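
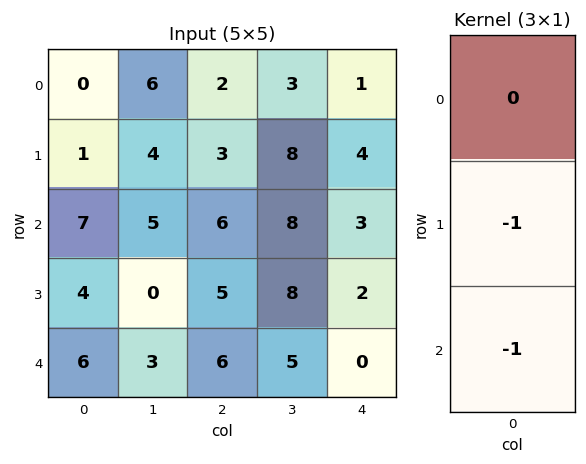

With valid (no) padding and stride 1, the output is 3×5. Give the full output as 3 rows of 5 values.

Output[0,0]: The receptive field on the input at this output position is [0 / 1 / 7]. Elementwise product with the kernel and sum: 1·-1 + 7·-1.

-8 -9 -9 -16 -7
-11 -5 -11 -16 -5
-10 -3 -11 -13 -2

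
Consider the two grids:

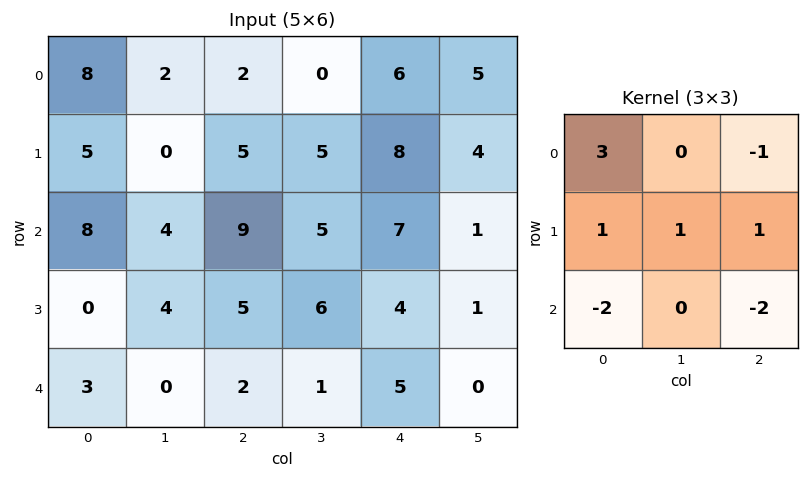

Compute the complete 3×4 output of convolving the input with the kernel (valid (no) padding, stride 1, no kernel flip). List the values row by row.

-2 -2 -14 0
21 -7 10 10
14 20 21 23

Output[0,0]: The receptive field on the input at this output position is [8 2 2 / 5 0 5 / 8 4 9]. Elementwise product with the kernel and sum: 8·3 + 2·-1 + 5·1 + 0·1 + 5·1 + 8·-2 + 9·-2.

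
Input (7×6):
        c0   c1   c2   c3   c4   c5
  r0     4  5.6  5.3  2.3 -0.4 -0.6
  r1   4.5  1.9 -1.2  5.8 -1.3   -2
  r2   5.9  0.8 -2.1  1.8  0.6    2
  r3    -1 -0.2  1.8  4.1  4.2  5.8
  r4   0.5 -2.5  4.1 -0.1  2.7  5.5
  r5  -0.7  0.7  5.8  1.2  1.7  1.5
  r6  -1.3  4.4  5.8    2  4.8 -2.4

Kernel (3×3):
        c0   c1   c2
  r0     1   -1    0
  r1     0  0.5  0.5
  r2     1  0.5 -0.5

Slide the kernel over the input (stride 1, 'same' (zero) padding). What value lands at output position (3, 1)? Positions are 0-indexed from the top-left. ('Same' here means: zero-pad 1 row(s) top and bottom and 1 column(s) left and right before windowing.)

3.1

The receptive field on the zero-padded input at this output position is [5.9 0.8 -2.1 / -1 -0.2 1.8 / 0.5 -2.5 4.1]. Elementwise product with the kernel and sum: 5.9·1 + 0.8·-1 + -0.2·0.5 + 1.8·0.5 + 0.5·1 + -2.5·0.5 + 4.1·-0.5.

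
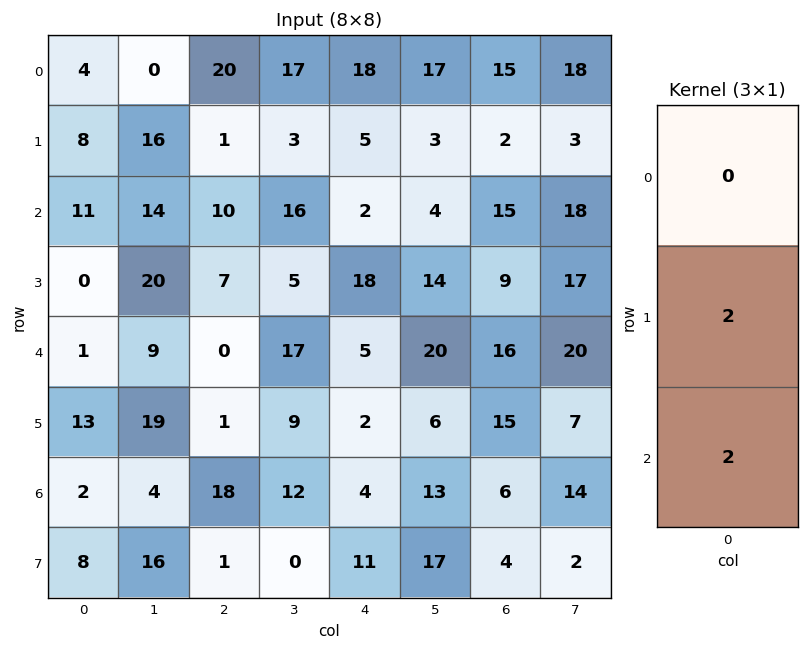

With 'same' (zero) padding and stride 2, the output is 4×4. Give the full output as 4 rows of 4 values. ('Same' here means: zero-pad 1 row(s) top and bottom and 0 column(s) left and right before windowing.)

24 42 46 34
22 34 40 48
28 2 14 62
20 38 30 20

Output[0,0]: The receptive field on the zero-padded input at this output position is [0 / 4 / 8]. Elementwise product with the kernel and sum: 4·2 + 8·2.
Output[0,1]: The receptive field on the zero-padded input at this output position is [0 / 20 / 1]. Elementwise product with the kernel and sum: 20·2 + 1·2.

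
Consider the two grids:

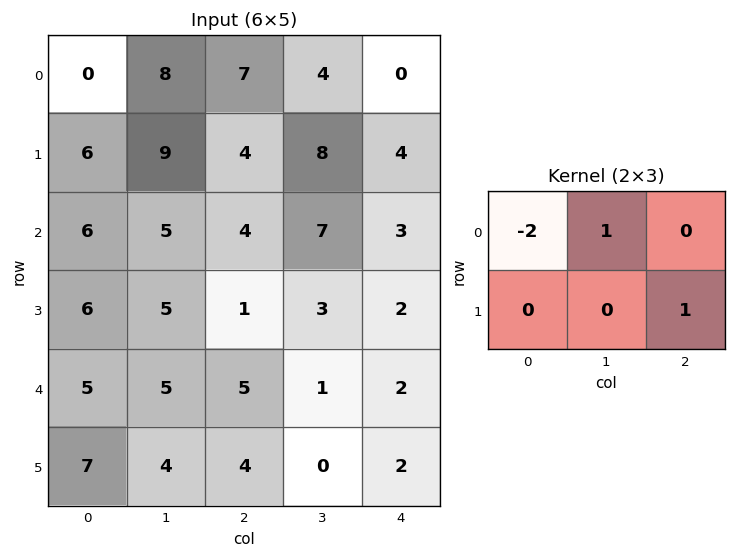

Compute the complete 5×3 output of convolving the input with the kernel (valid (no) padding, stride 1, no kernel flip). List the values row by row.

Output[0,0]: The receptive field on the input at this output position is [0 8 7 / 6 9 4]. Elementwise product with the kernel and sum: 0·-2 + 8·1 + 4·1.

12 -1 -6
1 -7 3
-6 -3 1
-2 -8 3
-1 -5 -7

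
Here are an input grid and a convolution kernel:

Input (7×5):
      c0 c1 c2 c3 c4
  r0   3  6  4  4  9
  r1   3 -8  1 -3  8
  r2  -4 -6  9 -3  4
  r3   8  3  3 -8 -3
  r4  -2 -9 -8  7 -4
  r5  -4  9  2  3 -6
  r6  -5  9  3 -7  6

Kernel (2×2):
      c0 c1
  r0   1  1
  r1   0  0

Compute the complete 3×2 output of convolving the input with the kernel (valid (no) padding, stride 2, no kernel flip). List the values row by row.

9 8
-10 6
-11 -1

Output[0,0]: The receptive field on the input at this output position is [3 6 / 3 -8]. Elementwise product with the kernel and sum: 3·1 + 6·1.
Output[0,1]: The receptive field on the input at this output position is [4 4 / 1 -3]. Elementwise product with the kernel and sum: 4·1 + 4·1.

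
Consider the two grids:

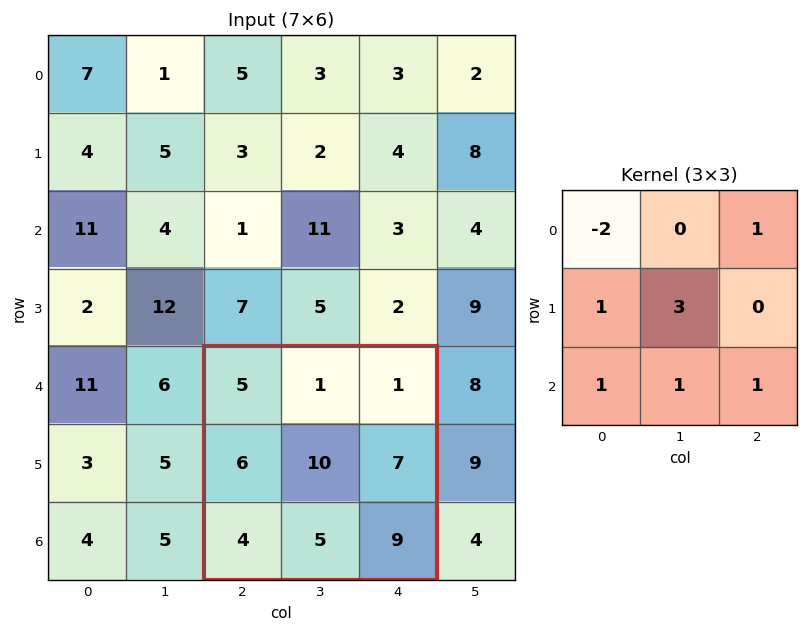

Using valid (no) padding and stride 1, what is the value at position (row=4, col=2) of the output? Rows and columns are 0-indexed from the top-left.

The receptive field on the input at this output position is [5 1 1 / 6 10 7 / 4 5 9]. Elementwise product with the kernel and sum: 5·-2 + 1·1 + 6·1 + 10·3 + 4·1 + 5·1 + 9·1.

45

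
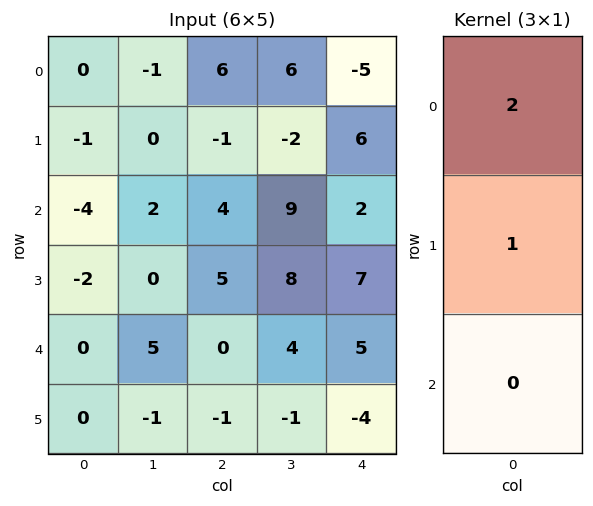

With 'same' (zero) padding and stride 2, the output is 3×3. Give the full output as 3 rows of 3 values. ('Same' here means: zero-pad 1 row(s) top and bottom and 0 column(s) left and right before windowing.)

0 6 -5
-6 2 14
-4 10 19

Output[0,0]: The receptive field on the zero-padded input at this output position is [0 / 0 / -1]. Elementwise product with the kernel and sum: 0·2 + 0·1.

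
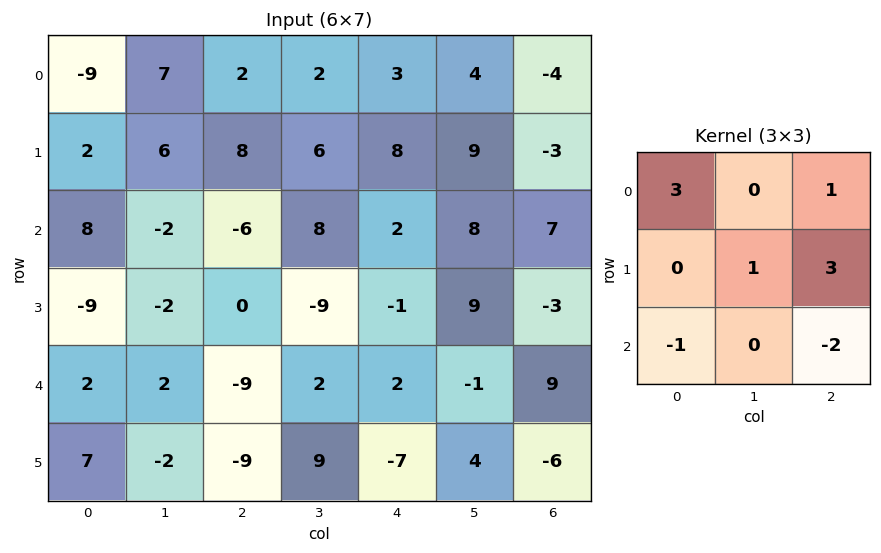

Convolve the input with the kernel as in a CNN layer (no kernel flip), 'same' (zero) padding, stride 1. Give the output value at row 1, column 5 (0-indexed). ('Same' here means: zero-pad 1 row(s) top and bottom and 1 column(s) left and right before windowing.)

The receptive field on the zero-padded input at this output position is [3 4 -4 / 8 9 -3 / 2 8 7]. Elementwise product with the kernel and sum: 3·3 + -4·1 + 9·1 + -3·3 + 2·-1 + 7·-2.

-11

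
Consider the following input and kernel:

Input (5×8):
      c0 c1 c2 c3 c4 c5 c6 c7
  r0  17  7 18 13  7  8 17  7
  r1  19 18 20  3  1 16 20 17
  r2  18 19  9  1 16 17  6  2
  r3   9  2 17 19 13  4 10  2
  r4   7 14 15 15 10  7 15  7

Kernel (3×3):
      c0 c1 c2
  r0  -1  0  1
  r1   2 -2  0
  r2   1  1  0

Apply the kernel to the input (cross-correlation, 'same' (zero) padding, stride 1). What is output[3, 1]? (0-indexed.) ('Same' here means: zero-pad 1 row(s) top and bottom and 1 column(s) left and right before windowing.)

The receptive field on the zero-padded input at this output position is [18 19 9 / 9 2 17 / 7 14 15]. Elementwise product with the kernel and sum: 18·-1 + 9·1 + 9·2 + 2·-2 + 7·1 + 14·1.

26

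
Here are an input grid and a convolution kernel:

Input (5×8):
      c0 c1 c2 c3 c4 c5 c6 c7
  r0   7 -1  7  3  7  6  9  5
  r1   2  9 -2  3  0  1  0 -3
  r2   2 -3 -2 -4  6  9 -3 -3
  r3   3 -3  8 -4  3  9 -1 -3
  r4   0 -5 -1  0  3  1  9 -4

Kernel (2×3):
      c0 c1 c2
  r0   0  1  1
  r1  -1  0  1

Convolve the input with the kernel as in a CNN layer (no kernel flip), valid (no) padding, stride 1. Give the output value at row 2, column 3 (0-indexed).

28

The receptive field on the input at this output position is [-4 6 9 / -4 3 9]. Elementwise product with the kernel and sum: 6·1 + 9·1 + -4·-1 + 9·1.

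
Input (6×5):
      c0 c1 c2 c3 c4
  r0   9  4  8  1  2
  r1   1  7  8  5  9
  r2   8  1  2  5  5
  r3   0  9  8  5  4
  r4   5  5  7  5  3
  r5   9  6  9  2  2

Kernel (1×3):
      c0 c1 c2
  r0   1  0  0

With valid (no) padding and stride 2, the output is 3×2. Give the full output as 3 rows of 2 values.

9 8
8 2
5 7

Output[0,0]: The receptive field on the input at this output position is [9 4 8]. Elementwise product with the kernel and sum: 9·1.
Output[0,1]: The receptive field on the input at this output position is [8 1 2]. Elementwise product with the kernel and sum: 8·1.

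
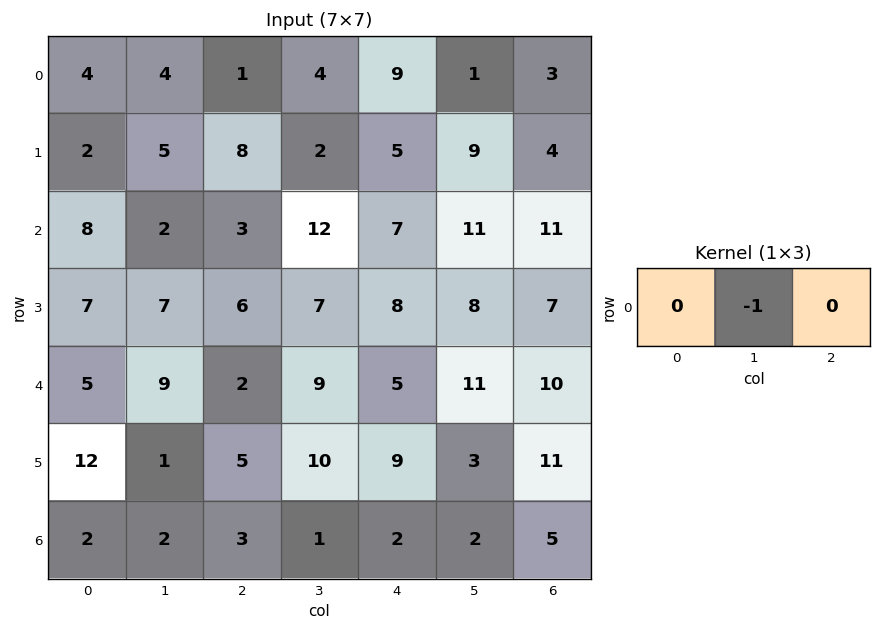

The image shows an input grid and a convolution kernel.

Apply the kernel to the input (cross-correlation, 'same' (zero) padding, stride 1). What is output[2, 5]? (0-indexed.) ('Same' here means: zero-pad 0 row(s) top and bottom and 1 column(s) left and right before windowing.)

-11

The receptive field on the zero-padded input at this output position is [7 11 11]. Elementwise product with the kernel and sum: 11·-1.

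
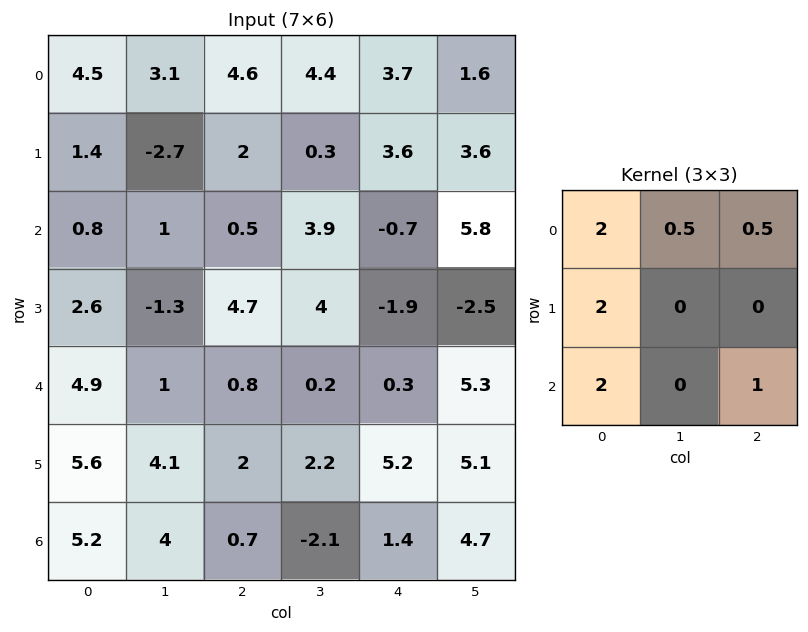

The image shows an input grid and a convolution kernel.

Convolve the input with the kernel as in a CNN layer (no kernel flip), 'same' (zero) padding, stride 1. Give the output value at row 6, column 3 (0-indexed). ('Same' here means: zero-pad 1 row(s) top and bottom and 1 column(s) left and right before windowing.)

The receptive field on the zero-padded input at this output position is [2 2.2 5.2 / 0.7 -2.1 1.4 / 0 0 0]. Elementwise product with the kernel and sum: 2·2 + 2.2·0.5 + 5.2·0.5 + 0.7·2 + 0·2 + 0·1.

9.1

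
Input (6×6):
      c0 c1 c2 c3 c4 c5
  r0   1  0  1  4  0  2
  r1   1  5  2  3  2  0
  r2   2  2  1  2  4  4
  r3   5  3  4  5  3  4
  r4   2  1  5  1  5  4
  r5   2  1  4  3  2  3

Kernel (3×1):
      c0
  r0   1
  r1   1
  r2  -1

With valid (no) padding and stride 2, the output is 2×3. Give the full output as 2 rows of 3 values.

Output[0,0]: The receptive field on the input at this output position is [1 / 1 / 2]. Elementwise product with the kernel and sum: 1·1 + 1·1 + 2·-1.
Output[0,1]: The receptive field on the input at this output position is [1 / 2 / 1]. Elementwise product with the kernel and sum: 1·1 + 2·1 + 1·-1.

0 2 -2
5 0 2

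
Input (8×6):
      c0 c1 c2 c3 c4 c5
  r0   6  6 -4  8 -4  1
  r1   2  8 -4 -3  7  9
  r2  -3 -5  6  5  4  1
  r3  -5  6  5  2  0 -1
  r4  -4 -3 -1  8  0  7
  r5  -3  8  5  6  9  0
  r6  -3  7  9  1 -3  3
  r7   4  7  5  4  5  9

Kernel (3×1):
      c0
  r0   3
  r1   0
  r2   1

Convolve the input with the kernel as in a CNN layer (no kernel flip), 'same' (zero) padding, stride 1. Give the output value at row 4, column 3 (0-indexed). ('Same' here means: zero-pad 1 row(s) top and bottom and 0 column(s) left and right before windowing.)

12

The receptive field on the zero-padded input at this output position is [2 / 8 / 6]. Elementwise product with the kernel and sum: 2·3 + 6·1.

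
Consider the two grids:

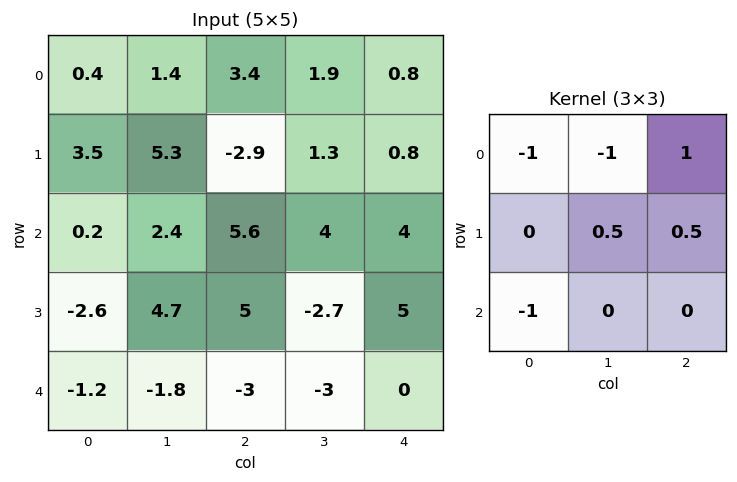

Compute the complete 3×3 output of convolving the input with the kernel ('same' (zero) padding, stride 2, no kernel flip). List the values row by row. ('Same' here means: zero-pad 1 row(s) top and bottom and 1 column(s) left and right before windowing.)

Output[0,0]: The receptive field on the zero-padded input at this output position is [0 0 0 / 0 0.4 1.4 / 0 3.5 5.3]. Elementwise product with the kernel and sum: 0·-1 + 0·-1 + 0·1 + 0.4·0.5 + 1.4·0.5 + 0·-1.

0.9 -2.65 -0.9
3.1 -1 2.6
5.8 -15.4 -2.3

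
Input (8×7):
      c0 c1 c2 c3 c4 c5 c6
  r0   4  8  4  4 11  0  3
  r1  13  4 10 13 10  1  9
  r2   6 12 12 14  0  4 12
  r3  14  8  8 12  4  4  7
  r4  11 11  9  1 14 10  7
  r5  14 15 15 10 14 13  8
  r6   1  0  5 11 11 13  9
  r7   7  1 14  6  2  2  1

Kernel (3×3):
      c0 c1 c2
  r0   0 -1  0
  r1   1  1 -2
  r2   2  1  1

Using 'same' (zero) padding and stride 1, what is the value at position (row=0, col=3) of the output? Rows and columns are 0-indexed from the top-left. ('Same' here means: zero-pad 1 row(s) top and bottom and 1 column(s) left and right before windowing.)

The receptive field on the zero-padded input at this output position is [0 0 0 / 4 4 11 / 10 13 10]. Elementwise product with the kernel and sum: 0·-1 + 4·1 + 4·1 + 11·-2 + 10·2 + 13·1 + 10·1.

29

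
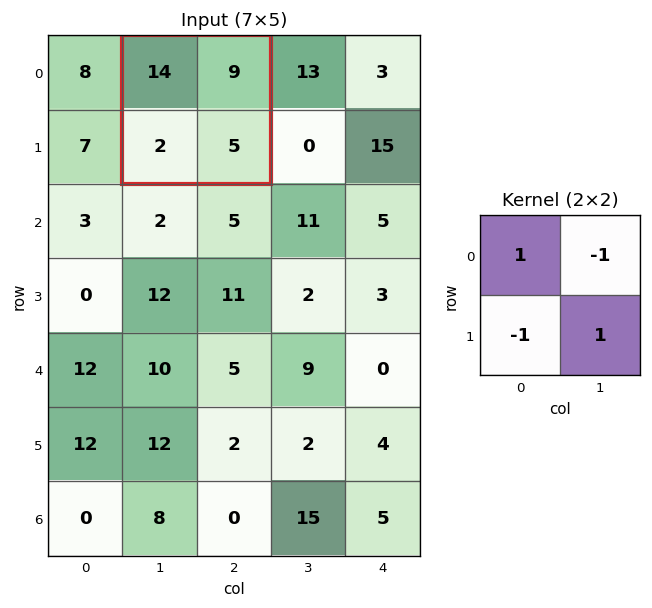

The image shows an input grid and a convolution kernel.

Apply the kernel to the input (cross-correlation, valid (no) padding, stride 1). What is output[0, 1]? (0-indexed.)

8

The receptive field on the input at this output position is [14 9 / 2 5]. Elementwise product with the kernel and sum: 14·1 + 9·-1 + 2·-1 + 5·1.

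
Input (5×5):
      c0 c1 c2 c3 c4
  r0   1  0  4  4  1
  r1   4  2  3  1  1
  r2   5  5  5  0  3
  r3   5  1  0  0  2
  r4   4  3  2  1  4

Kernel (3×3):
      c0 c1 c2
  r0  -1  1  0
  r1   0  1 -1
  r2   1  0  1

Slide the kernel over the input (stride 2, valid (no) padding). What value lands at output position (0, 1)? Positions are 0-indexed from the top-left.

The receptive field on the input at this output position is [4 4 1 / 3 1 1 / 5 0 3]. Elementwise product with the kernel and sum: 4·-1 + 4·1 + 1·1 + 1·-1 + 5·1 + 3·1.

8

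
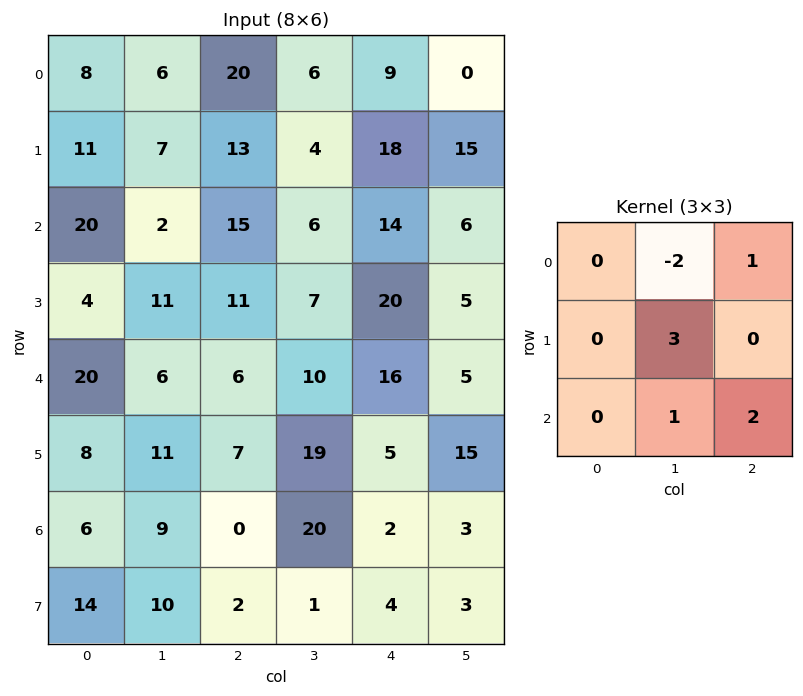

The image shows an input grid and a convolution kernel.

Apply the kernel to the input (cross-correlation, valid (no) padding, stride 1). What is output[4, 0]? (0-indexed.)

The receptive field on the input at this output position is [20 6 6 / 8 11 7 / 6 9 0]. Elementwise product with the kernel and sum: 6·-2 + 6·1 + 11·3 + 9·1 + 0·2.

36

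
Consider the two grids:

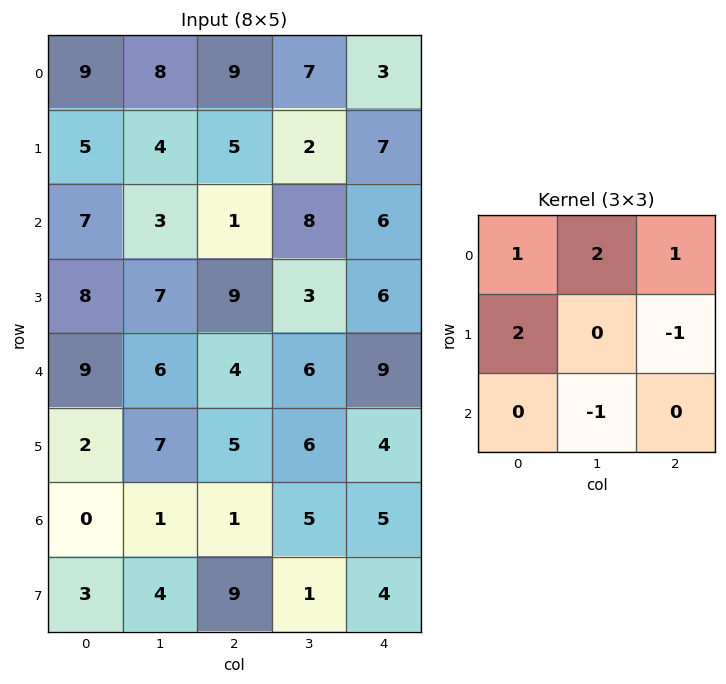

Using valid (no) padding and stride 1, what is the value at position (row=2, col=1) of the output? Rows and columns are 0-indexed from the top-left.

The receptive field on the input at this output position is [3 1 8 / 7 9 3 / 6 4 6]. Elementwise product with the kernel and sum: 3·1 + 1·2 + 8·1 + 7·2 + 3·-1 + 4·-1.

20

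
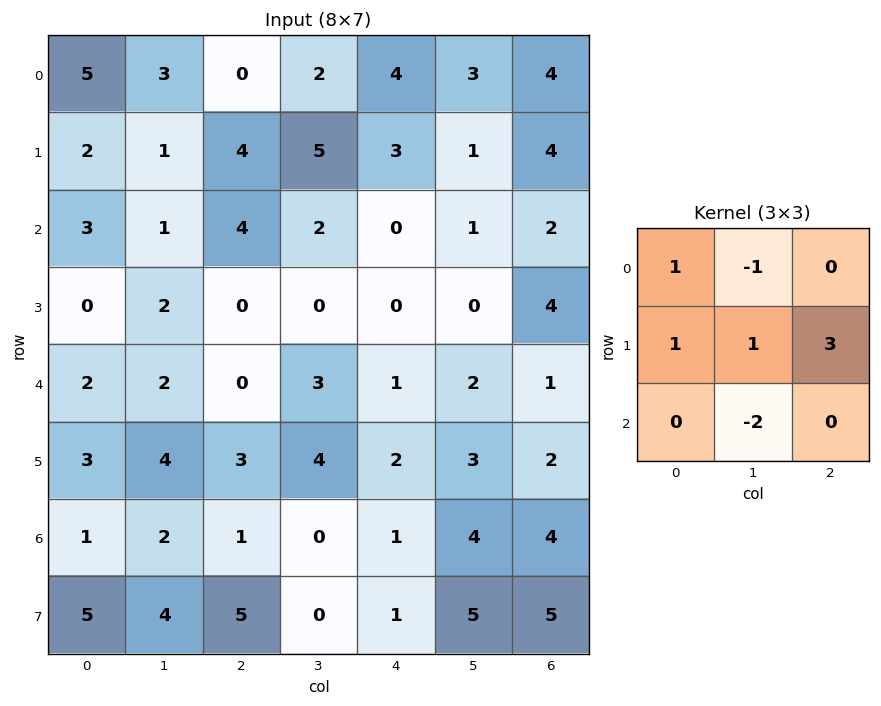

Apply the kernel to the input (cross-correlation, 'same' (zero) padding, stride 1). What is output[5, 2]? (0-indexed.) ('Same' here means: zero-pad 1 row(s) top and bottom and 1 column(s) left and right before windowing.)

19

The receptive field on the zero-padded input at this output position is [2 0 3 / 4 3 4 / 2 1 0]. Elementwise product with the kernel and sum: 2·1 + 0·-1 + 4·1 + 3·1 + 4·3 + 1·-2.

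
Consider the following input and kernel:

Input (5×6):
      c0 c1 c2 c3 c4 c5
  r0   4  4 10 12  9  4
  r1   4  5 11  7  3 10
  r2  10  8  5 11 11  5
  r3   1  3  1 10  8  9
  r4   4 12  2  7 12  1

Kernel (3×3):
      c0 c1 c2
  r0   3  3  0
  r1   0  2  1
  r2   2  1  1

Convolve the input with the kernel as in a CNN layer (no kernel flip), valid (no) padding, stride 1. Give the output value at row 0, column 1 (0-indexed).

103

The receptive field on the input at this output position is [4 10 12 / 5 11 7 / 8 5 11]. Elementwise product with the kernel and sum: 4·3 + 10·3 + 11·2 + 7·1 + 8·2 + 5·1 + 11·1.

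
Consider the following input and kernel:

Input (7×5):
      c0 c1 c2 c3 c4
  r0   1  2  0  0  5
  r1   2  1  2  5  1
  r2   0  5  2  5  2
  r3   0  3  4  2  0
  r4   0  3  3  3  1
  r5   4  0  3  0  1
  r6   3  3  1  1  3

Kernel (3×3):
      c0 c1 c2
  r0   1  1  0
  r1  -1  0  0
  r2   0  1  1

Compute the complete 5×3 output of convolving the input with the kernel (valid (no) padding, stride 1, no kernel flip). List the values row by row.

8 8 5
10 4 7
11 10 7
6 7 4
3 8 7

Output[0,0]: The receptive field on the input at this output position is [1 2 0 / 2 1 2 / 0 5 2]. Elementwise product with the kernel and sum: 1·1 + 2·1 + 2·-1 + 5·1 + 2·1.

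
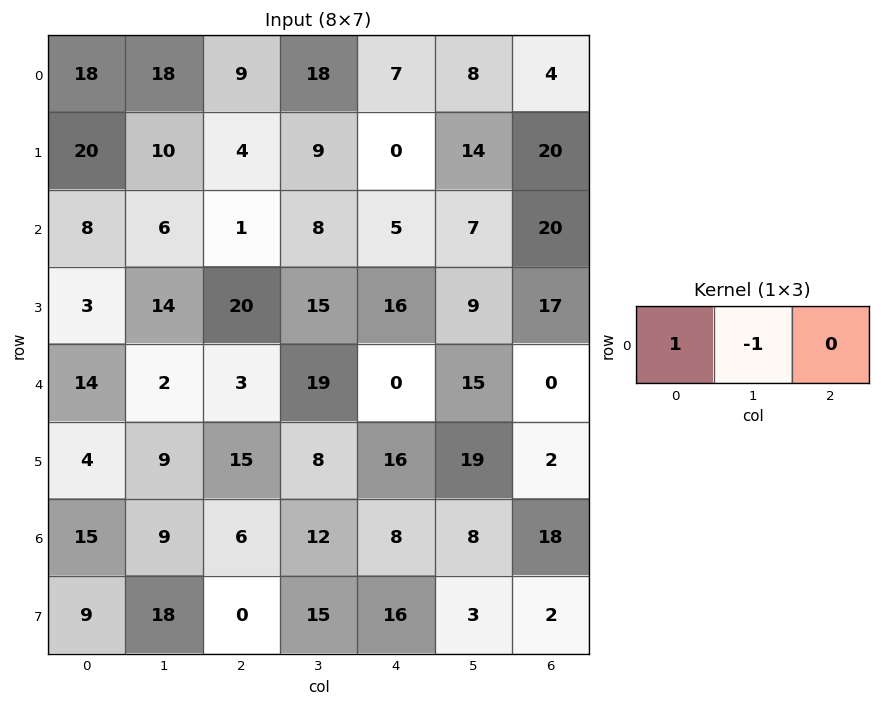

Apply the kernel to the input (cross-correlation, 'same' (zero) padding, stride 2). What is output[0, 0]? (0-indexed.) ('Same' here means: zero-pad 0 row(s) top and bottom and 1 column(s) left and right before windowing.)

The receptive field on the zero-padded input at this output position is [0 18 18]. Elementwise product with the kernel and sum: 0·1 + 18·-1.

-18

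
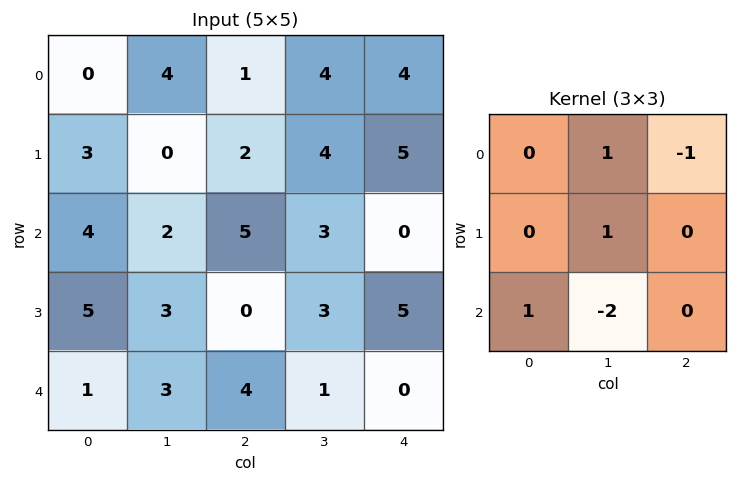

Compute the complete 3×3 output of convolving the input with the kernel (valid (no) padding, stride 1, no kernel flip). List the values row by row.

Output[0,0]: The receptive field on the input at this output position is [0 4 1 / 3 0 2 / 4 2 5]. Elementwise product with the kernel and sum: 4·1 + 1·-1 + 0·1 + 4·1 + 2·-2.
Output[0,1]: The receptive field on the input at this output position is [4 1 4 / 0 2 4 / 2 5 3]. Elementwise product with the kernel and sum: 1·1 + 4·-1 + 2·1 + 2·1 + 5·-2.

3 -9 3
-1 6 -4
-5 -3 8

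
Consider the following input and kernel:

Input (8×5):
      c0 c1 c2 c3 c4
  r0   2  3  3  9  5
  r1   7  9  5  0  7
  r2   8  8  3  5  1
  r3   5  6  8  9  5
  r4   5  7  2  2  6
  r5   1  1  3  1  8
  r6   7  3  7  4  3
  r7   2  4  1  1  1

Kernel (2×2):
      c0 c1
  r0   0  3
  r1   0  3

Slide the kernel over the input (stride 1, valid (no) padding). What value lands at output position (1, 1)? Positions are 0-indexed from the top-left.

The receptive field on the input at this output position is [9 5 / 8 3]. Elementwise product with the kernel and sum: 5·3 + 3·3.

24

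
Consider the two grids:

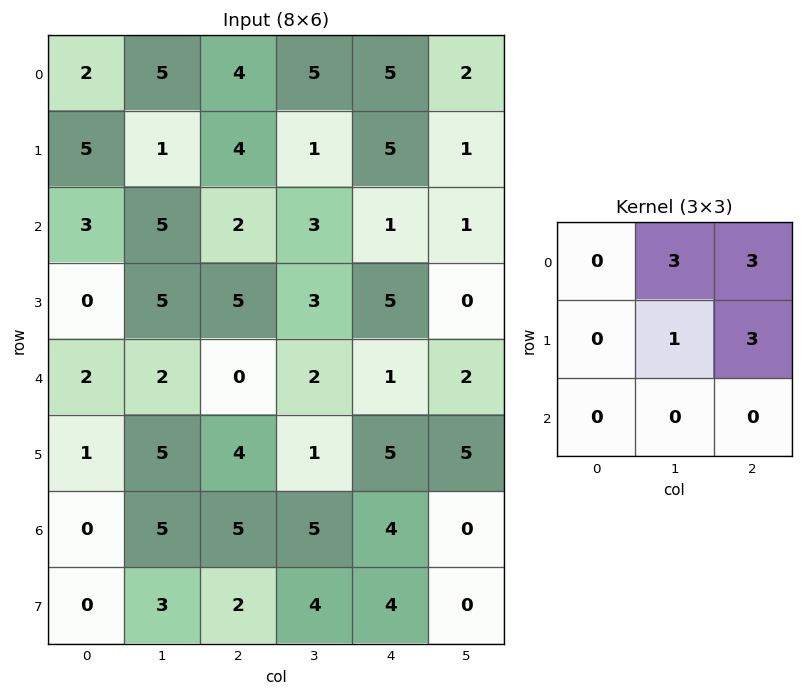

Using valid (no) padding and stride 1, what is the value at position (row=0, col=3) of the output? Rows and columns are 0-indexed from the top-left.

29

The receptive field on the input at this output position is [5 5 2 / 1 5 1 / 3 1 1]. Elementwise product with the kernel and sum: 5·3 + 2·3 + 5·1 + 1·3.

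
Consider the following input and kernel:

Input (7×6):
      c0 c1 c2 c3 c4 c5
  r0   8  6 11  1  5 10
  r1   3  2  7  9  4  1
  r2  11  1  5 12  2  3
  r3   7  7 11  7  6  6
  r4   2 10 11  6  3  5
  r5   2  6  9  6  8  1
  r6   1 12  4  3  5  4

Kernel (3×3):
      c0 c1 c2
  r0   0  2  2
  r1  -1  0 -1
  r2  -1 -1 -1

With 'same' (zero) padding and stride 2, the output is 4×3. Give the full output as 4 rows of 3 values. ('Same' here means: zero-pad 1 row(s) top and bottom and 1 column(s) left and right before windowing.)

Output[0,0]: The receptive field on the zero-padded input at this output position is [0 0 0 / 0 8 6 / 0 3 2]. Elementwise product with the kernel and sum: 0·2 + 0·2 + 0·-1 + 6·-1 + 0·-1 + 3·-1 + 2·-1.
Output[0,1]: The receptive field on the zero-padded input at this output position is [0 0 0 / 6 11 1 / 2 7 9]. Elementwise product with the kernel and sum: 0·2 + 0·2 + 6·-1 + 1·-1 + 2·-1 + 7·-1 + 9·-1.

-11 -25 -25
-5 -6 -24
10 -1 -2
4 15 11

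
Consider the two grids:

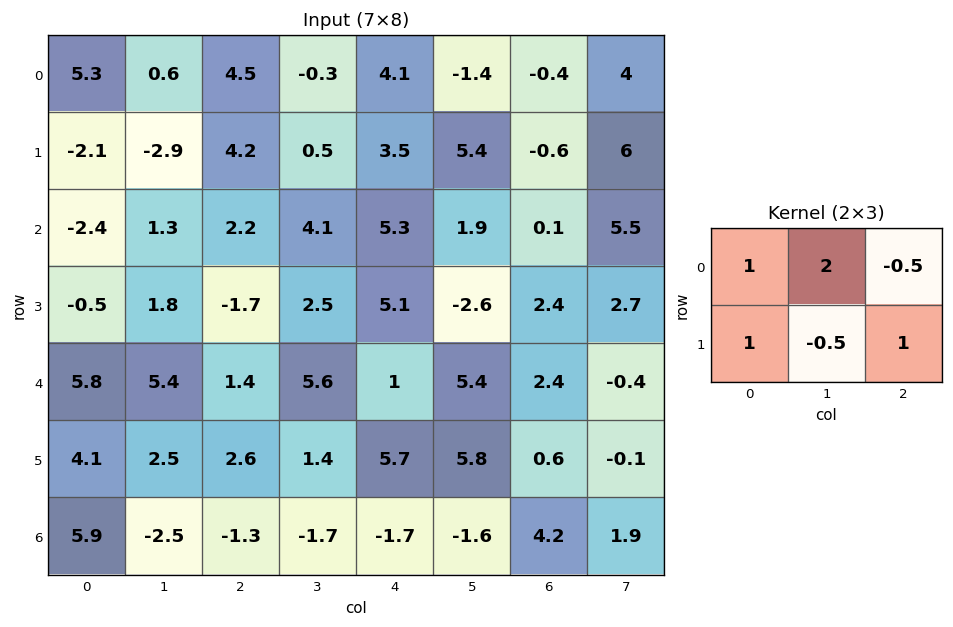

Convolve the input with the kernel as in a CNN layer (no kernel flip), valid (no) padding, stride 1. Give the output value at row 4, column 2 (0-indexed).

19.7

The receptive field on the input at this output position is [1.4 5.6 1 / 2.6 1.4 5.7]. Elementwise product with the kernel and sum: 1.4·1 + 5.6·2 + 1·-0.5 + 2.6·1 + 1.4·-0.5 + 5.7·1.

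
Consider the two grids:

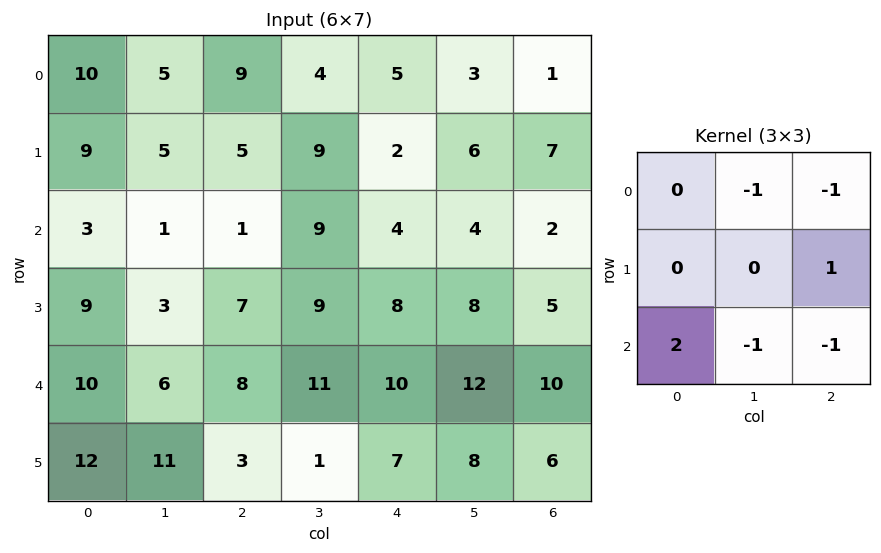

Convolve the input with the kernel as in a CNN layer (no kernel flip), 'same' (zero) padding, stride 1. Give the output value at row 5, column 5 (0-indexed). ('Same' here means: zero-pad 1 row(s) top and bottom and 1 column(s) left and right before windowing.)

-16

The receptive field on the zero-padded input at this output position is [10 12 10 / 7 8 6 / 0 0 0]. Elementwise product with the kernel and sum: 12·-1 + 10·-1 + 6·1 + 0·2 + 0·-1 + 0·-1.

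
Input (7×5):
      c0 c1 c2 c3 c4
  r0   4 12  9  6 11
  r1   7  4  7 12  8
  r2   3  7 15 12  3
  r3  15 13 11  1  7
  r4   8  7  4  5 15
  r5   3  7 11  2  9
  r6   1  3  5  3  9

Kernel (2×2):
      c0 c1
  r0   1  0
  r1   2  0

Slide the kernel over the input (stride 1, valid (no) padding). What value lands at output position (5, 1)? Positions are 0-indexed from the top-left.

13

The receptive field on the input at this output position is [7 11 / 3 5]. Elementwise product with the kernel and sum: 7·1 + 3·2.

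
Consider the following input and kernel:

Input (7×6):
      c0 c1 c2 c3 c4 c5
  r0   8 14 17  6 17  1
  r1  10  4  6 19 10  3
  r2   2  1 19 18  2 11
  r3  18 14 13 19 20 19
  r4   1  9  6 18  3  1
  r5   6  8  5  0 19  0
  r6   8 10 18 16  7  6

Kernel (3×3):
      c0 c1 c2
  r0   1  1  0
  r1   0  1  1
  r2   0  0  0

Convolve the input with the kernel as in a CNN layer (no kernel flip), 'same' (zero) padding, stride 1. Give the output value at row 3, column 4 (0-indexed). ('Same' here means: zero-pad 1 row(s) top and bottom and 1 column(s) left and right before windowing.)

The receptive field on the zero-padded input at this output position is [18 2 11 / 19 20 19 / 18 3 1]. Elementwise product with the kernel and sum: 18·1 + 2·1 + 20·1 + 19·1.

59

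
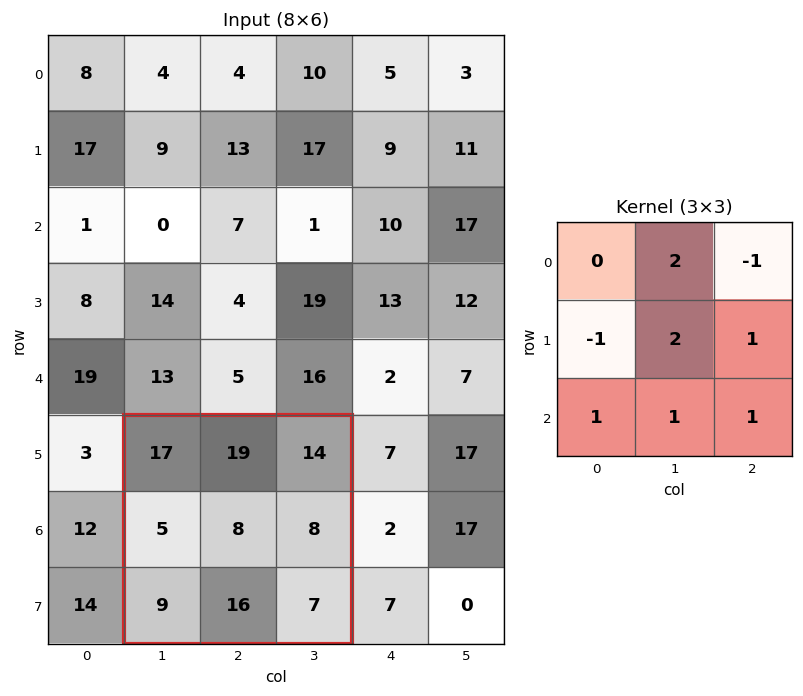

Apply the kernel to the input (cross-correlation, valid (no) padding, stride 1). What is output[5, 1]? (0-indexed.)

The receptive field on the input at this output position is [17 19 14 / 5 8 8 / 9 16 7]. Elementwise product with the kernel and sum: 19·2 + 14·-1 + 5·-1 + 8·2 + 8·1 + 9·1 + 16·1 + 7·1.

75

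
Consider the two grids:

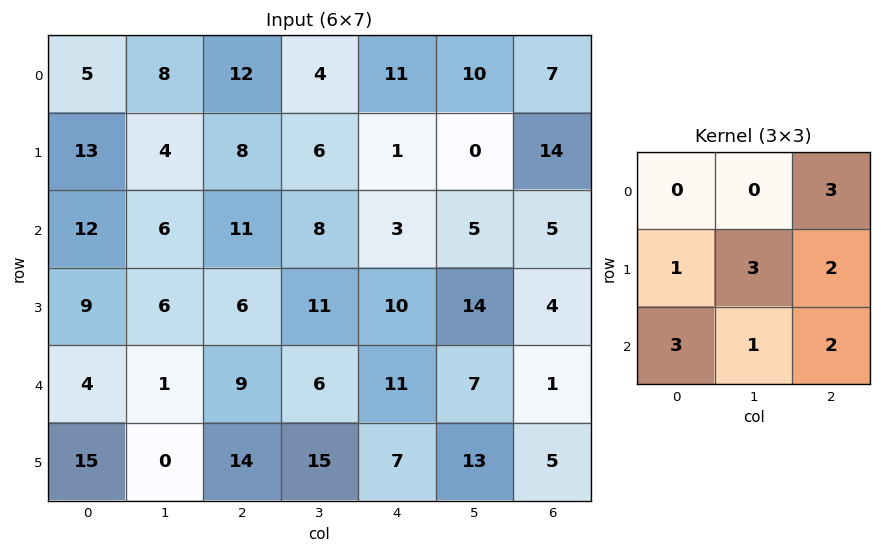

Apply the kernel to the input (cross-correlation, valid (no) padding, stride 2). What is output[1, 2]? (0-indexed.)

117

The receptive field on the input at this output position is [3 5 5 / 10 14 4 / 11 7 1]. Elementwise product with the kernel and sum: 5·3 + 10·1 + 14·3 + 4·2 + 11·3 + 7·1 + 1·2.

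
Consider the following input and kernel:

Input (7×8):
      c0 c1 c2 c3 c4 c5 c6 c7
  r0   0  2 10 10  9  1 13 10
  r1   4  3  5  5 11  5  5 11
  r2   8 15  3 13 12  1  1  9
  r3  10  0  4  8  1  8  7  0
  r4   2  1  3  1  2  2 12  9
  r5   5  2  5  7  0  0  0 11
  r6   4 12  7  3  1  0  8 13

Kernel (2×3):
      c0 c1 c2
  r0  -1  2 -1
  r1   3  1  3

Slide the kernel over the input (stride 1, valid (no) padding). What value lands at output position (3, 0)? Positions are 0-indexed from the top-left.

The receptive field on the input at this output position is [10 0 4 / 2 1 3]. Elementwise product with the kernel and sum: 10·-1 + 0·2 + 4·-1 + 2·3 + 1·1 + 3·3.

2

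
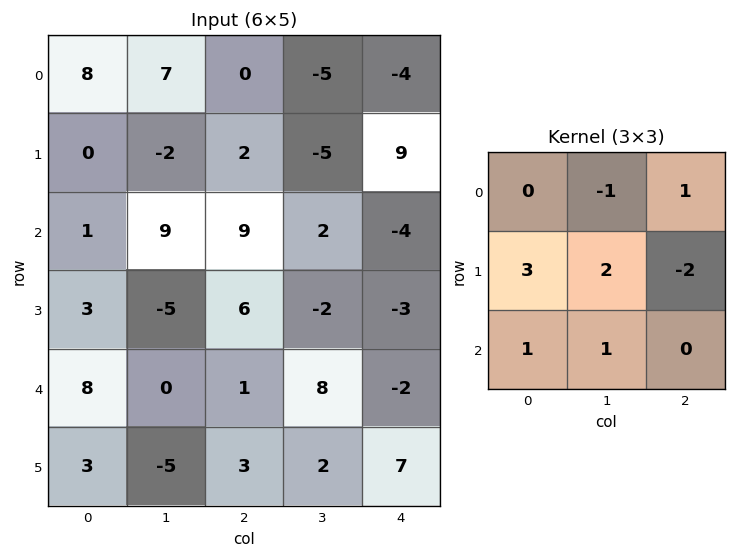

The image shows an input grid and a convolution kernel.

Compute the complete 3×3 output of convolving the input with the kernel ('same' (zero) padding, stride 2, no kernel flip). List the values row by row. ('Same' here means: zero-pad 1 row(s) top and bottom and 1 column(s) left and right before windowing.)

2 31 -19
-15 35 -16
11 -24 32

Output[0,0]: The receptive field on the zero-padded input at this output position is [0 0 0 / 0 8 7 / 0 0 -2]. Elementwise product with the kernel and sum: 0·-1 + 0·1 + 0·3 + 8·2 + 7·-2 + 0·1 + 0·1.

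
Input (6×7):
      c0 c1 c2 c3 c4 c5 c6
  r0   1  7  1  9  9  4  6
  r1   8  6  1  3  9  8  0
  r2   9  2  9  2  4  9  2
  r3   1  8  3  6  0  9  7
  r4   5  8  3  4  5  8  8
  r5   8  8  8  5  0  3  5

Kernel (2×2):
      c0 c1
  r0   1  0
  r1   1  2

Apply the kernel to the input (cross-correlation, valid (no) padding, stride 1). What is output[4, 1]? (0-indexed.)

The receptive field on the input at this output position is [8 3 / 8 8]. Elementwise product with the kernel and sum: 8·1 + 8·1 + 8·2.

32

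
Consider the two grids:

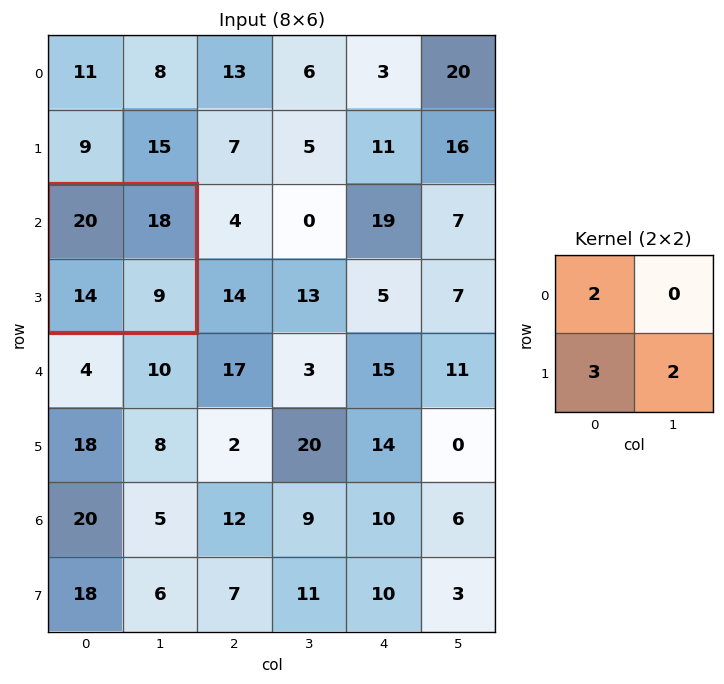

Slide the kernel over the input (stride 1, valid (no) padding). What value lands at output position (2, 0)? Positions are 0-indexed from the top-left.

100

The receptive field on the input at this output position is [20 18 / 14 9]. Elementwise product with the kernel and sum: 20·2 + 14·3 + 9·2.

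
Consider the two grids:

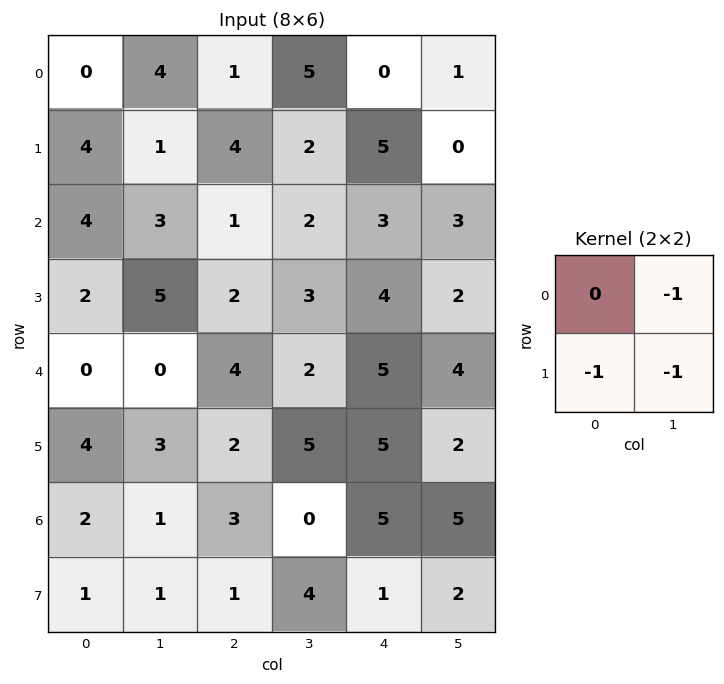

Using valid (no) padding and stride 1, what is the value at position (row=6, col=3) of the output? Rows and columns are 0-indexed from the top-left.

The receptive field on the input at this output position is [0 5 / 4 1]. Elementwise product with the kernel and sum: 5·-1 + 4·-1 + 1·-1.

-10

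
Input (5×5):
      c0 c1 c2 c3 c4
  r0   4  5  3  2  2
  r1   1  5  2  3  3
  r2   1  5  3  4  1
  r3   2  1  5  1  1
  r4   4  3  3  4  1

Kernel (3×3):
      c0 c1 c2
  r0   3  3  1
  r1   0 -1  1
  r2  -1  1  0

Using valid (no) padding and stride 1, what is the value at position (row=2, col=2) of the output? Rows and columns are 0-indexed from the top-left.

The receptive field on the input at this output position is [3 4 1 / 5 1 1 / 3 4 1]. Elementwise product with the kernel and sum: 3·3 + 4·3 + 1·1 + 1·-1 + 1·1 + 3·-1 + 4·1.

23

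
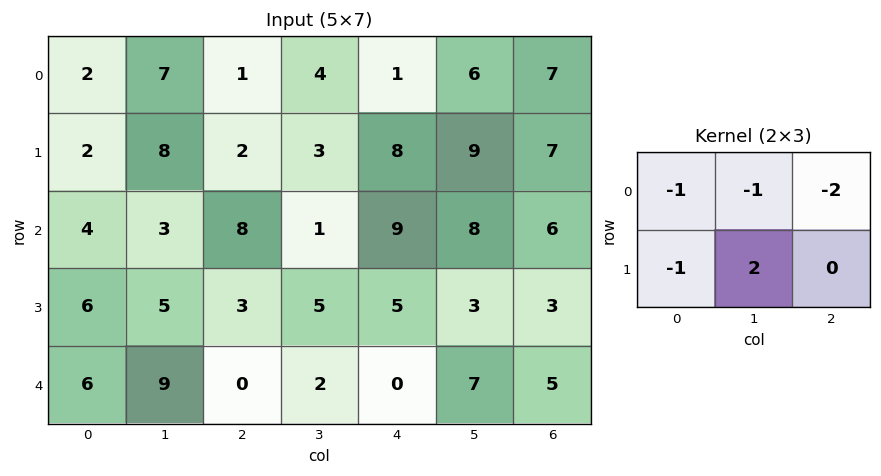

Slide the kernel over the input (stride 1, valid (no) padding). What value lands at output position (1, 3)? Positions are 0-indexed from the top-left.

-12

The receptive field on the input at this output position is [3 8 9 / 1 9 8]. Elementwise product with the kernel and sum: 3·-1 + 8·-1 + 9·-2 + 1·-1 + 9·2.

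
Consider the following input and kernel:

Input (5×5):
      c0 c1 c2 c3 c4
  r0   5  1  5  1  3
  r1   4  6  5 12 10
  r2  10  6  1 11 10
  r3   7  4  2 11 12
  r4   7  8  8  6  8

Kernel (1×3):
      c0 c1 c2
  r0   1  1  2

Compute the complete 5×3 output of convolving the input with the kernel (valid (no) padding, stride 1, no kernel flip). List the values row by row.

Output[0,0]: The receptive field on the input at this output position is [5 1 5]. Elementwise product with the kernel and sum: 5·1 + 1·1 + 5·2.
Output[0,1]: The receptive field on the input at this output position is [1 5 1]. Elementwise product with the kernel and sum: 1·1 + 5·1 + 1·2.

16 8 12
20 35 37
18 29 32
15 28 37
31 28 30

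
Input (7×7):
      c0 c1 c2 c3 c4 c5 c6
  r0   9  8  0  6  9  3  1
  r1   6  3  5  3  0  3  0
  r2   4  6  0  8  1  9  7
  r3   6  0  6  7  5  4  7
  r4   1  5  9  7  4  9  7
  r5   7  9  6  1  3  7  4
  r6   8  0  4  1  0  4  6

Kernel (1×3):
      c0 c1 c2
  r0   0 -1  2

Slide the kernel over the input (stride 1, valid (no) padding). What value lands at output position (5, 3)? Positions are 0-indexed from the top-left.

11

The receptive field on the input at this output position is [1 3 7]. Elementwise product with the kernel and sum: 3·-1 + 7·2.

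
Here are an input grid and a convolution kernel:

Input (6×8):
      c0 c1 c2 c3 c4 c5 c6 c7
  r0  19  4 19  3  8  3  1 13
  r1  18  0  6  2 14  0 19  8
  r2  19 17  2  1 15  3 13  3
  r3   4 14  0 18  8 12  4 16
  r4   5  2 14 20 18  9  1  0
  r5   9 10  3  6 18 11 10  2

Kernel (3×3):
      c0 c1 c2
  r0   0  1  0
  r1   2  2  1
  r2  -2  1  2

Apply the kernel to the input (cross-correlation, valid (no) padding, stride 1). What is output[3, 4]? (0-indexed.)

62

The receptive field on the input at this output position is [8 12 4 / 18 9 1 / 18 11 10]. Elementwise product with the kernel and sum: 12·1 + 18·2 + 9·2 + 1·1 + 18·-2 + 11·1 + 10·2.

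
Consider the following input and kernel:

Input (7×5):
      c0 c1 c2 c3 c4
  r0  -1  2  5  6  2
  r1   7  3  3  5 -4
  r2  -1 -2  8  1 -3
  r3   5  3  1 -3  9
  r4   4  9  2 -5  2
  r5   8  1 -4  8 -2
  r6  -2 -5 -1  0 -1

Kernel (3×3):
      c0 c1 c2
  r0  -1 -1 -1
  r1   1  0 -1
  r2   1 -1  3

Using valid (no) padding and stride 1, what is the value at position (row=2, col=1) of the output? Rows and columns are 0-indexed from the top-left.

The receptive field on the input at this output position is [-2 8 1 / 3 1 -3 / 9 2 -5]. Elementwise product with the kernel and sum: -2·-1 + 8·-1 + 1·-1 + 3·1 + -3·-1 + 9·1 + 2·-1 + -5·3.

-9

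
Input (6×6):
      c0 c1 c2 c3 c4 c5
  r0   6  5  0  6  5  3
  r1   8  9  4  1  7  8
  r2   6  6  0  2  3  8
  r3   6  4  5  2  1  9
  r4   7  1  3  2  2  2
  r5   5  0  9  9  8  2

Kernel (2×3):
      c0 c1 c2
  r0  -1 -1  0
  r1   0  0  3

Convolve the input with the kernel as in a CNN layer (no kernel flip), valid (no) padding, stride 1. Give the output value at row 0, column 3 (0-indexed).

13

The receptive field on the input at this output position is [6 5 3 / 1 7 8]. Elementwise product with the kernel and sum: 6·-1 + 5·-1 + 8·3.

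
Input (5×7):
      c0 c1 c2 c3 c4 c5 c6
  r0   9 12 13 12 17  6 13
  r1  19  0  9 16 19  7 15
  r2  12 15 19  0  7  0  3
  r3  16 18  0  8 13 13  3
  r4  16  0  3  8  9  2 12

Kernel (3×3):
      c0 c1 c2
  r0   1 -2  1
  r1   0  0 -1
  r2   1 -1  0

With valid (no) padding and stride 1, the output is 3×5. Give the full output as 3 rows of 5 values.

Output[0,0]: The receptive field on the input at this output position is [9 12 13 / 19 0 9 / 12 15 19]. Elementwise product with the kernel and sum: 9·1 + 12·-2 + 13·1 + 9·-1 + 12·1 + 15·-1.

-14 -22 6 -30 10
7 16 -19 -20 17
17 -34 8 -28 14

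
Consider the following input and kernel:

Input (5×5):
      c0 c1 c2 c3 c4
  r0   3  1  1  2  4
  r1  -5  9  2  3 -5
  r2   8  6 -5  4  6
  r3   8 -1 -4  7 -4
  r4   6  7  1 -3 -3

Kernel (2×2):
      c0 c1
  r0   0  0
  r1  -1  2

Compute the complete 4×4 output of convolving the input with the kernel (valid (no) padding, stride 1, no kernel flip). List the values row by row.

23 -5 4 -13
4 -16 13 8
-10 -7 18 -15
8 -5 -7 -3

Output[0,0]: The receptive field on the input at this output position is [3 1 / -5 9]. Elementwise product with the kernel and sum: -5·-1 + 9·2.
Output[0,1]: The receptive field on the input at this output position is [1 1 / 9 2]. Elementwise product with the kernel and sum: 9·-1 + 2·2.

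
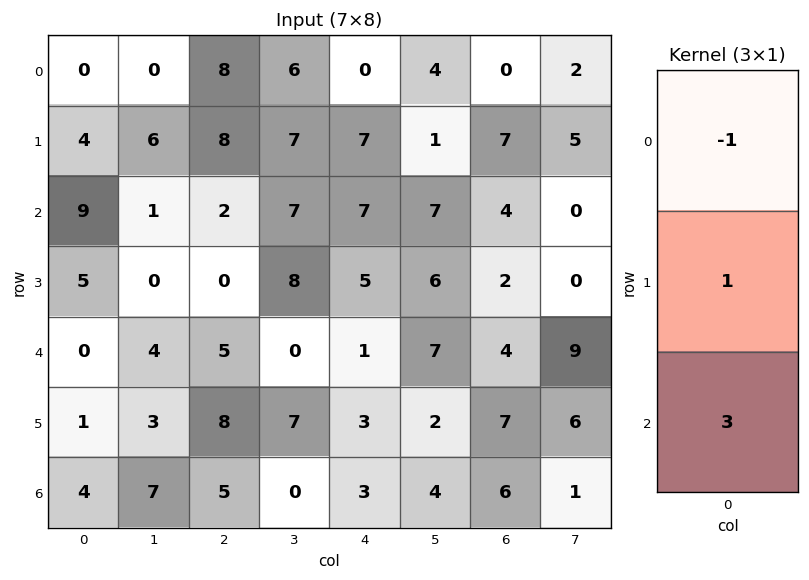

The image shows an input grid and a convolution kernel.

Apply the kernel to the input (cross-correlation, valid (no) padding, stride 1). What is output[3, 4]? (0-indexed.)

The receptive field on the input at this output position is [5 / 1 / 3]. Elementwise product with the kernel and sum: 5·-1 + 1·1 + 3·3.

5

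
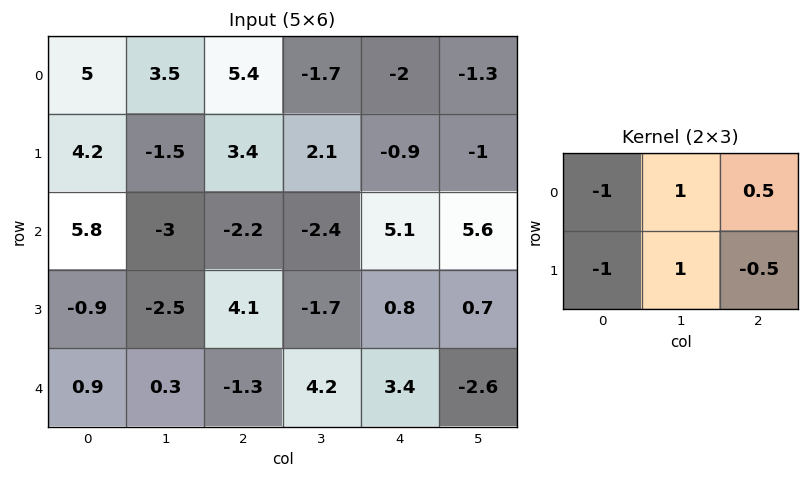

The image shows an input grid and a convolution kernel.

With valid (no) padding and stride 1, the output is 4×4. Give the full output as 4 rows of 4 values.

-6.2 4.9 -8.95 -3.45
-11.7 7.95 -4.5 1.2
-13.55 7.05 -3.85 12.45
0.5 2.05 -1.6 3.35

Output[0,0]: The receptive field on the input at this output position is [5 3.5 5.4 / 4.2 -1.5 3.4]. Elementwise product with the kernel and sum: 5·-1 + 3.5·1 + 5.4·0.5 + 4.2·-1 + -1.5·1 + 3.4·-0.5.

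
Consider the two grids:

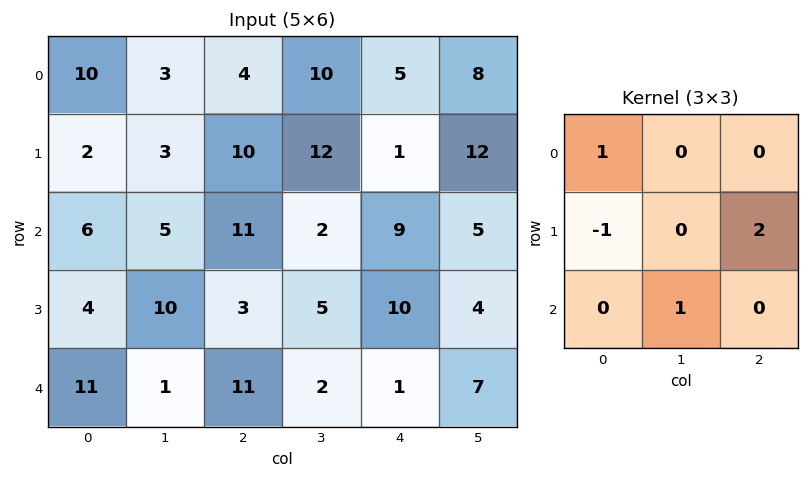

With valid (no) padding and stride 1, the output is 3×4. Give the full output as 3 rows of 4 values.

Output[0,0]: The receptive field on the input at this output position is [10 3 4 / 2 3 10 / 6 5 11]. Elementwise product with the kernel and sum: 10·1 + 2·-1 + 10·2 + 5·1.
Output[0,1]: The receptive field on the input at this output position is [3 4 10 / 3 10 12 / 5 11 2]. Elementwise product with the kernel and sum: 3·1 + 3·-1 + 12·2 + 11·1.

33 35 -2 31
28 5 22 30
9 16 30 6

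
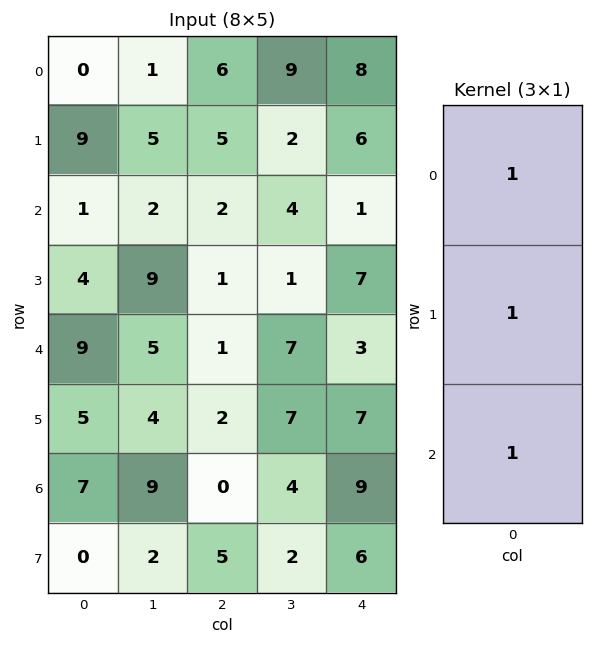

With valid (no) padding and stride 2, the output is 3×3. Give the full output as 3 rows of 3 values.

10 13 15
14 4 11
21 3 19

Output[0,0]: The receptive field on the input at this output position is [0 / 9 / 1]. Elementwise product with the kernel and sum: 0·1 + 9·1 + 1·1.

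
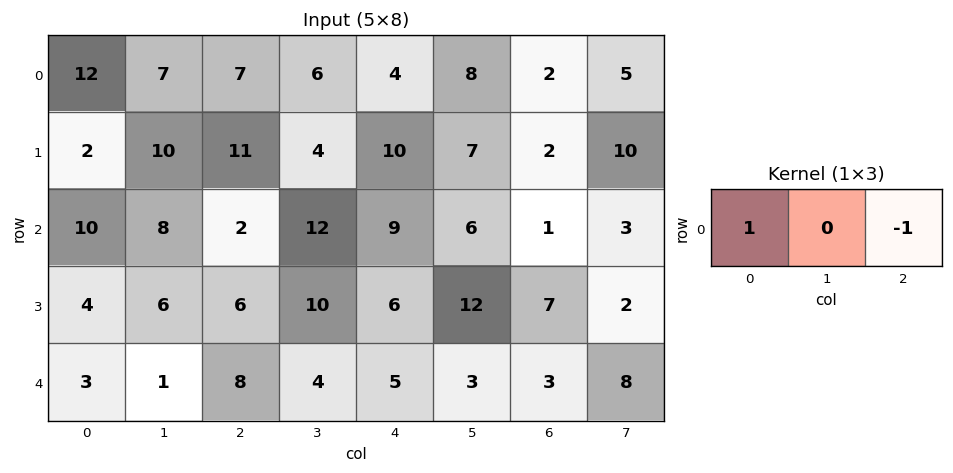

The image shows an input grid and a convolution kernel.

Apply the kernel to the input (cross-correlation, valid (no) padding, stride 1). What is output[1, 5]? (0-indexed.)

The receptive field on the input at this output position is [7 2 10]. Elementwise product with the kernel and sum: 7·1 + 10·-1.

-3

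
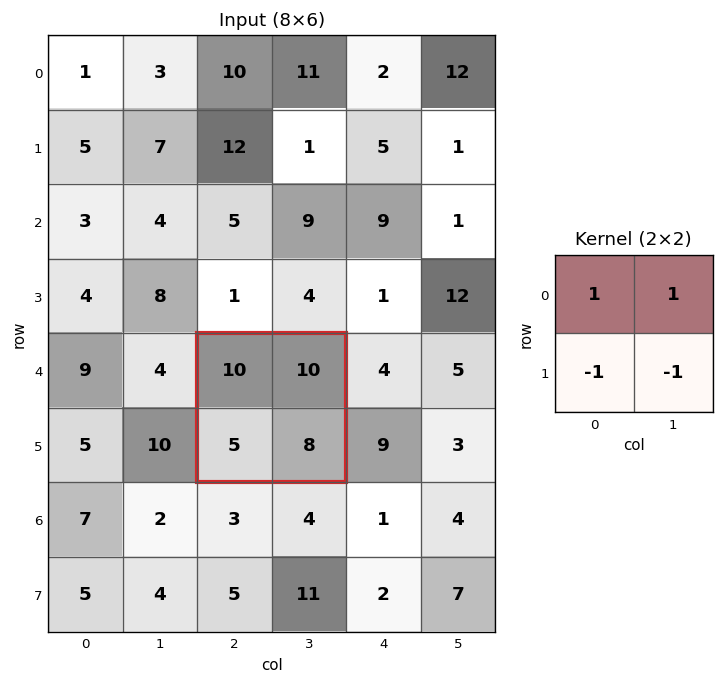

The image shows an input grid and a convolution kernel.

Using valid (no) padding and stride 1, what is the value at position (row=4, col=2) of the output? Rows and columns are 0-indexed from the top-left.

7

The receptive field on the input at this output position is [10 10 / 5 8]. Elementwise product with the kernel and sum: 10·1 + 10·1 + 5·-1 + 8·-1.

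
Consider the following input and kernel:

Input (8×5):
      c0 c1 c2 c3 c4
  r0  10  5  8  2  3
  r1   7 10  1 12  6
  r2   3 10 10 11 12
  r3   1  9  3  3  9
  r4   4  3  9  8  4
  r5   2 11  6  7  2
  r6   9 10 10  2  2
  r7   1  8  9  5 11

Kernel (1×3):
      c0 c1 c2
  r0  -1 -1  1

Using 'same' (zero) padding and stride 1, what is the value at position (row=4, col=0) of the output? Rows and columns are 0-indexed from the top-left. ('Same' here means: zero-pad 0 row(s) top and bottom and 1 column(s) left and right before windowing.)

-1

The receptive field on the zero-padded input at this output position is [0 4 3]. Elementwise product with the kernel and sum: 0·-1 + 4·-1 + 3·1.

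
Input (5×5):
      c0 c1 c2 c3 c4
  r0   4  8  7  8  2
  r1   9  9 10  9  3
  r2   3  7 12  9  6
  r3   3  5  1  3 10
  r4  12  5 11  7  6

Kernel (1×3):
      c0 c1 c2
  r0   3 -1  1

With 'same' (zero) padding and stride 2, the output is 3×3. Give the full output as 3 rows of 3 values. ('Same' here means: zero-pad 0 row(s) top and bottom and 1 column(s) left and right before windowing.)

Output[0,0]: The receptive field on the zero-padded input at this output position is [0 4 8]. Elementwise product with the kernel and sum: 0·3 + 4·-1 + 8·1.

4 25 22
4 18 21
-7 11 15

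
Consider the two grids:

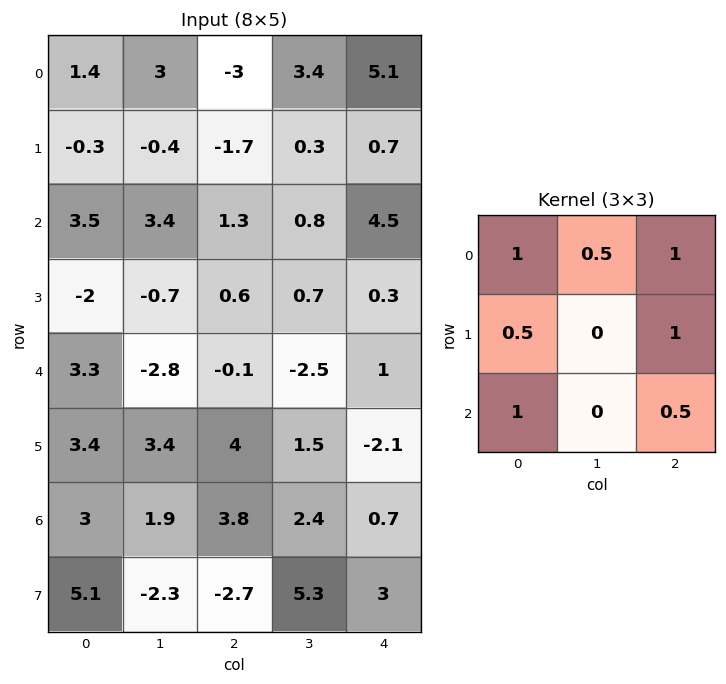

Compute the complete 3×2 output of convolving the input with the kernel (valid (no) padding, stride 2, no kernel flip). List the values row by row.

2.2 7.2
9.35 7.2
12.4 3.7

Output[0,0]: The receptive field on the input at this output position is [1.4 3 -3 / -0.3 -0.4 -1.7 / 3.5 3.4 1.3]. Elementwise product with the kernel and sum: 1.4·1 + 3·0.5 + -3·1 + -0.3·0.5 + -1.7·1 + 3.5·1 + 1.3·0.5.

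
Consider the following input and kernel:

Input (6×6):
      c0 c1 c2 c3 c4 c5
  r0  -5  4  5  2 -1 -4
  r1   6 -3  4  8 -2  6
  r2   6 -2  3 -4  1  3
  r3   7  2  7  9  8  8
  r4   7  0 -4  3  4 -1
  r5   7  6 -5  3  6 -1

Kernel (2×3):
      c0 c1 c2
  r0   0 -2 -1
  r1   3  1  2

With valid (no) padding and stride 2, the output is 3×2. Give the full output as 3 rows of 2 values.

10 13
38 53
21 -10

Output[0,0]: The receptive field on the input at this output position is [-5 4 5 / 6 -3 4]. Elementwise product with the kernel and sum: 4·-2 + 5·-1 + 6·3 + -3·1 + 4·2.
Output[0,1]: The receptive field on the input at this output position is [5 2 -1 / 4 8 -2]. Elementwise product with the kernel and sum: 2·-2 + -1·-1 + 4·3 + 8·1 + -2·2.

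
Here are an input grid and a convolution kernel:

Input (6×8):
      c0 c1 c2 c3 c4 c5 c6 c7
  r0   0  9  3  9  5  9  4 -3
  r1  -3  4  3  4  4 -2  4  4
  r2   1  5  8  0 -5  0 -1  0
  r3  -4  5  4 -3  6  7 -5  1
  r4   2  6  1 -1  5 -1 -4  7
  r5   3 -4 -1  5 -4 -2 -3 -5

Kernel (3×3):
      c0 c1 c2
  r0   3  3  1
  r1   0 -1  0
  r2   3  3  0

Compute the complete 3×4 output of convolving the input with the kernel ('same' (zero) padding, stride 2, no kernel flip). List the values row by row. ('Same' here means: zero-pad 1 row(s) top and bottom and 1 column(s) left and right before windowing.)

Output[0,0]: The receptive field on the zero-padded input at this output position is [0 0 0 / 0 0 9 / 0 -3 4]. Elementwise product with the kernel and sum: 0·3 + 0·3 + 0·1 + 0·-1 + 0·3 + -3·3.

-9 18 19 2
-18 44 36 17
0 8 14 -4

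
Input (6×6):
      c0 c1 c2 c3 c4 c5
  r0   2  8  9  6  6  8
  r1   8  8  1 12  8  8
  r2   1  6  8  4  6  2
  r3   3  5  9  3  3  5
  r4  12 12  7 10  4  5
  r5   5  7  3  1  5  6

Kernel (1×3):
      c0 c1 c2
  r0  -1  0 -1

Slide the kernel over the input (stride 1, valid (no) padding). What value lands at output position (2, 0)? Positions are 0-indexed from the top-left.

-9

The receptive field on the input at this output position is [1 6 8]. Elementwise product with the kernel and sum: 1·-1 + 8·-1.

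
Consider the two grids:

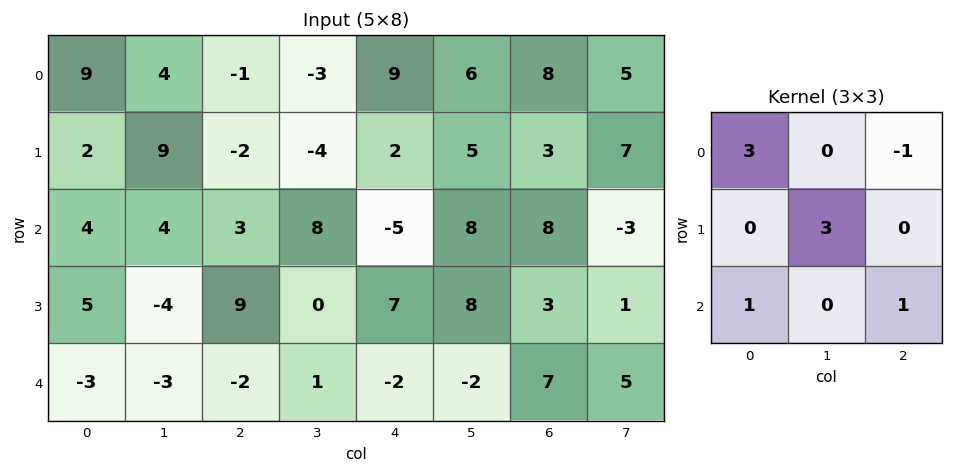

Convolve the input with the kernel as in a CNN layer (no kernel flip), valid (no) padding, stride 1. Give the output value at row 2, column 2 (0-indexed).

The receptive field on the input at this output position is [3 8 -5 / 9 0 7 / -2 1 -2]. Elementwise product with the kernel and sum: 3·3 + -5·-1 + 0·3 + -2·1 + -2·1.

10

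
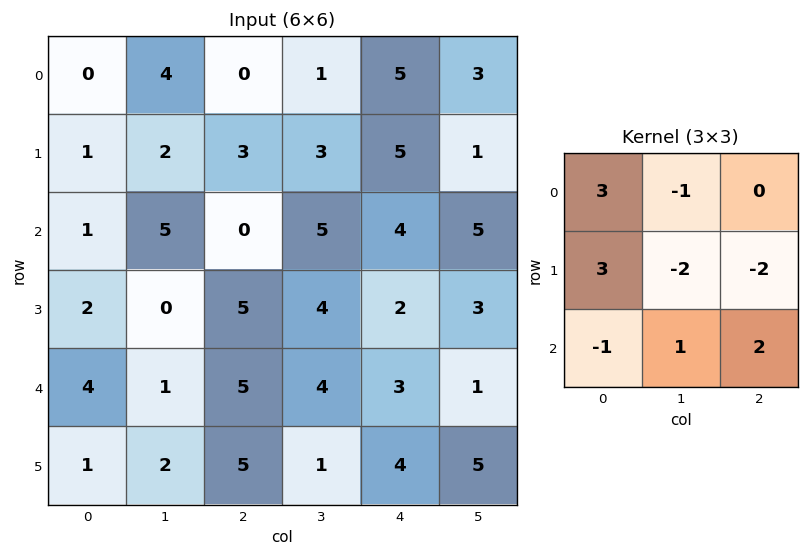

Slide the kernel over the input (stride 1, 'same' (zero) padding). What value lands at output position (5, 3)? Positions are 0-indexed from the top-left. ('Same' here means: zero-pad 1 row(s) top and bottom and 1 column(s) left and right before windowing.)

16

The receptive field on the zero-padded input at this output position is [5 4 3 / 5 1 4 / 0 0 0]. Elementwise product with the kernel and sum: 5·3 + 4·-1 + 5·3 + 1·-2 + 4·-2 + 0·-1 + 0·1 + 0·2.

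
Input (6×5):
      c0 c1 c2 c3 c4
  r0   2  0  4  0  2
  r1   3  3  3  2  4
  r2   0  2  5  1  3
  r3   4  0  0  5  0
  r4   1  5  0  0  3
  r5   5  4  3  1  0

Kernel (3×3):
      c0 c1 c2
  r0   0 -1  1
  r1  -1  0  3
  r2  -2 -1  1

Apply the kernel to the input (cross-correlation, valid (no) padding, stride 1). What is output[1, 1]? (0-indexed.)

5

The receptive field on the input at this output position is [3 3 2 / 2 5 1 / 0 0 5]. Elementwise product with the kernel and sum: 3·-1 + 2·1 + 2·-1 + 1·3 + 0·-2 + 0·-1 + 5·1.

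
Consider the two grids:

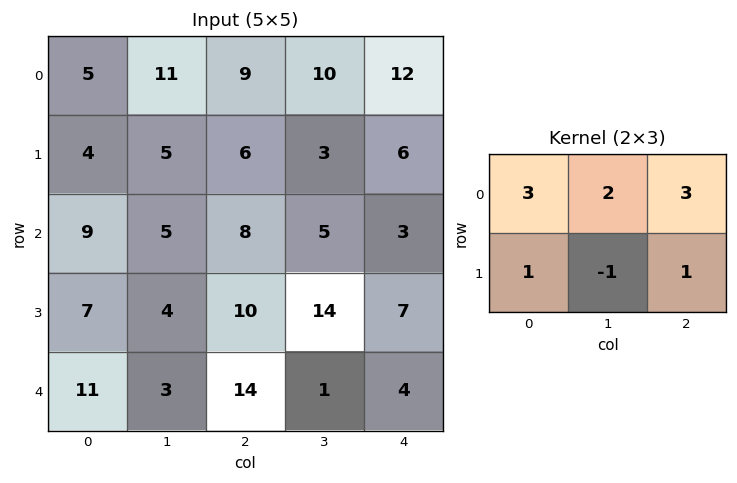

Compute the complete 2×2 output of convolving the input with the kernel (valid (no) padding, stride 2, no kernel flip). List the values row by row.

69 92
74 46

Output[0,0]: The receptive field on the input at this output position is [5 11 9 / 4 5 6]. Elementwise product with the kernel and sum: 5·3 + 11·2 + 9·3 + 4·1 + 5·-1 + 6·1.
Output[0,1]: The receptive field on the input at this output position is [9 10 12 / 6 3 6]. Elementwise product with the kernel and sum: 9·3 + 10·2 + 12·3 + 6·1 + 3·-1 + 6·1.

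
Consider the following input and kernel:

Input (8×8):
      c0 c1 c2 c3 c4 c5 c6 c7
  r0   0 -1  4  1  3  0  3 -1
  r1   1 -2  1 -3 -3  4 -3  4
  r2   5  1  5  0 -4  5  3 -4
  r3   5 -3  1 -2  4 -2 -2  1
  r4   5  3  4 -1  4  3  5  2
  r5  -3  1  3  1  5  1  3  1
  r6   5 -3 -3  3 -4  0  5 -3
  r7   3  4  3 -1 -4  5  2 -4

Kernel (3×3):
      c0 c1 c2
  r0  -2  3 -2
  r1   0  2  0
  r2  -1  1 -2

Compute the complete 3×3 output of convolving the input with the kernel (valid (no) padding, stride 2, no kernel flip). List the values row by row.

-29 -14 -1
-33 -19 2
-9 -3 -13

Output[0,0]: The receptive field on the input at this output position is [0 -1 4 / 1 -2 1 / 5 1 5]. Elementwise product with the kernel and sum: 0·-2 + -1·3 + 4·-2 + -2·2 + 5·-1 + 1·1 + 5·-2.
Output[0,1]: The receptive field on the input at this output position is [4 1 3 / 1 -3 -3 / 5 0 -4]. Elementwise product with the kernel and sum: 4·-2 + 1·3 + 3·-2 + -3·2 + 5·-1 + 0·1 + -4·-2.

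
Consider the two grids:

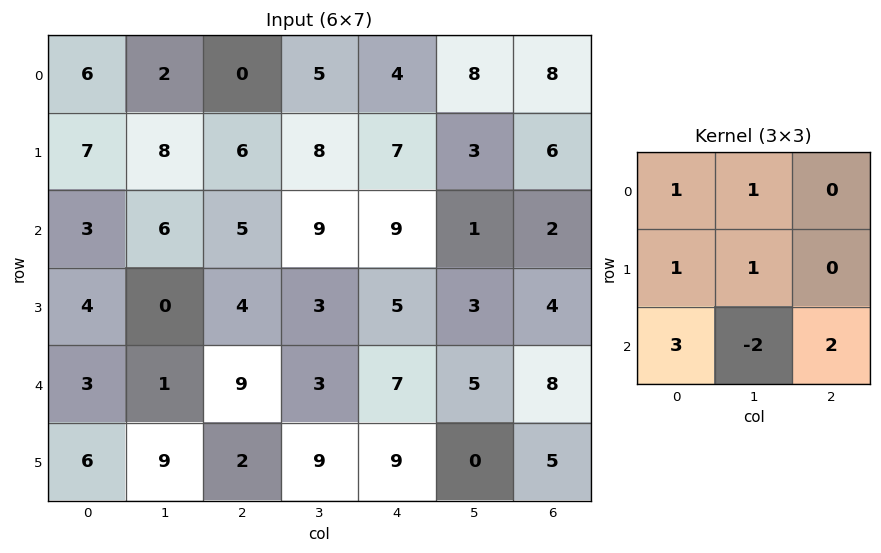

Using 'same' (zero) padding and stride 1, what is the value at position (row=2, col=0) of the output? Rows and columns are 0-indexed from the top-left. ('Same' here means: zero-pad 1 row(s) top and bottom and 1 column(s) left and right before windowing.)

2

The receptive field on the zero-padded input at this output position is [0 7 8 / 0 3 6 / 0 4 0]. Elementwise product with the kernel and sum: 0·1 + 7·1 + 0·1 + 3·1 + 0·3 + 4·-2 + 0·2.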